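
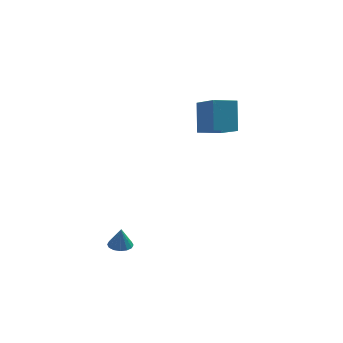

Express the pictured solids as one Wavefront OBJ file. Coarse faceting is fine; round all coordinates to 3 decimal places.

v 0.122 0.623 1.465
v 0.003 1.477 3.056
v -0.803 2.056 0.627
v -0.922 2.91 2.218
v 1.202 1.19 1.242
v 1.083 2.044 2.833
v 0.277 2.623 0.404
v 0.158 3.477 1.995
v -3.627 -3.689 -4.049
v -3.045 -3.597 -4.077
v -3.553 -3.831 -2.971
v -3.166 -3.321 -4.032
v -3.411 -3.143 -3.992
v -3.714 -3.111 -3.967
v -3.993 -3.234 -3.964
v -4.175 -3.479 -3.984
v -4.209 -3.78 -4.021
v -4.088 -4.057 -4.066
v -3.843 -4.235 -4.106
v -3.54 -4.267 -4.131
v -3.26 -4.143 -4.134
v -3.079 -3.898 -4.114
f 2 4 1
f 5 2 1
f 1 4 3
f 3 5 1
f 2 8 4
f 6 2 5
f 6 8 2
f 4 8 3
f 7 5 3
f 3 8 7
f 7 6 5
f 8 6 7
f 10 9 12
f 10 12 11
f 12 9 13
f 12 13 11
f 13 9 14
f 13 14 11
f 14 9 15
f 14 15 11
f 15 9 16
f 15 16 11
f 16 9 17
f 16 17 11
f 17 9 18
f 17 18 11
f 18 9 19
f 18 19 11
f 19 9 20
f 19 20 11
f 20 9 21
f 20 21 11
f 21 9 22
f 21 22 11
f 22 9 10
f 22 10 11



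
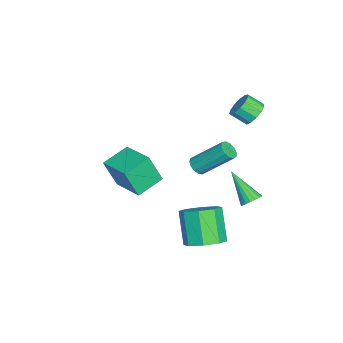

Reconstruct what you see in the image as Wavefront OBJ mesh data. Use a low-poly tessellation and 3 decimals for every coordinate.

v -3.035 3.786 3.141
v -2.344 3.946 3.415
v -2.394 3.133 4.013
v -3.085 2.974 3.739
v -2.624 4.149 3.668
v -2.674 3.336 4.266
v -3.035 4.237 3.753
v -3.084 3.424 4.351
v -3.445 4.182 3.644
v -3.495 3.369 4.242
v -3.725 4.001 3.375
v -3.775 3.189 3.973
v -3.787 3.752 3.032
v -3.836 2.94 3.63
v -3.609 3.514 2.724
v -3.659 2.702 3.322
v -3.249 3.362 2.548
v -3.299 2.55 3.146
v -2.822 3.345 2.56
v -2.871 2.533 3.158
v -2.462 3.468 2.757
v -2.511 2.656 3.355
v -2.284 3.692 3.075
v -2.334 2.88 3.674
v -0.443 1.303 0.906
v -0.101 1.6 0.577
v -0.075 3.154 2.004
v -0.417 2.857 2.334
v -0.395 1.68 0.495
v -0.369 3.234 1.922
v -0.704 1.64 0.544
v -0.678 3.194 1.971
v -0.931 1.494 0.708
v -0.905 3.048 2.135
v -1.002 1.286 0.935
v -0.976 2.84 2.362
v -0.896 1.084 1.153
v -0.87 2.638 2.58
v -0.646 0.952 1.292
v -0.62 2.506 2.72
v -0.332 0.931 1.31
v -0.306 2.485 2.737
v -0.053 1.028 1.199
v -0.027 2.582 2.626
v 0.102 1.212 0.995
v 0.128 2.766 2.422
v 0.084 1.426 0.763
v 0.11 2.979 2.191
v 1.77 2.045 -3.083
v 2.296 2.808 -2.547
v 1.216 2.397 -0.902
v 0.69 1.635 -1.437
v 1.623 3.092 -2.918
v 0.544 2.682 -1.272
v 1.036 2.763 -3.385
v -0.043 2.353 -1.739
v 0.879 2.014 -3.675
v -0.2 1.603 -2.029
v 1.244 1.283 -3.618
v 0.164 0.872 -1.973
v 1.916 0.998 -3.248
v 0.837 0.588 -1.602
v 2.503 1.327 -2.781
v 1.424 0.917 -1.135
v 2.66 2.077 -2.491
v 1.581 1.666 -0.845
v -4.435 -2.234 -2.86
v -4.307 -2.915 -1.145
v -2.996 -0.843 -2.415
v -2.868 -1.524 -0.7
v -3.272 -3.276 -3.36
v -3.144 -3.957 -1.645
v -1.833 -1.885 -2.915
v -1.705 -2.566 -1.2
v -2.307 3.825 -3.006
v -1.934 4.039 -2.559
v -3.293 2.635 -1.614
v -2.144 4.218 -2.554
v -2.386 4.319 -2.639
v -2.612 4.323 -2.796
v -2.778 4.228 -2.995
v -2.851 4.053 -3.196
v -2.816 3.834 -3.359
v -2.68 3.612 -3.453
v -2.47 3.433 -3.457
v -2.228 3.332 -3.372
v -2.001 3.328 -3.215
v -1.835 3.423 -3.016
v -1.763 3.597 -2.815
v -1.798 3.817 -2.652
f 2 1 5
f 2 5 3
f 3 5 6
f 3 6 4
f 5 1 7
f 5 7 6
f 6 7 8
f 6 8 4
f 7 1 9
f 7 9 8
f 8 9 10
f 8 10 4
f 9 1 11
f 9 11 10
f 10 11 12
f 10 12 4
f 11 1 13
f 11 13 12
f 12 13 14
f 12 14 4
f 13 1 15
f 13 15 14
f 14 15 16
f 14 16 4
f 15 1 17
f 15 17 16
f 16 17 18
f 16 18 4
f 17 1 19
f 17 19 18
f 18 19 20
f 18 20 4
f 19 1 21
f 19 21 20
f 20 21 22
f 20 22 4
f 21 1 23
f 21 23 22
f 22 23 24
f 22 24 4
f 23 1 2
f 23 2 24
f 24 2 3
f 24 3 4
f 26 25 29
f 26 29 27
f 27 29 30
f 27 30 28
f 29 25 31
f 29 31 30
f 30 31 32
f 30 32 28
f 31 25 33
f 31 33 32
f 32 33 34
f 32 34 28
f 33 25 35
f 33 35 34
f 34 35 36
f 34 36 28
f 35 25 37
f 35 37 36
f 36 37 38
f 36 38 28
f 37 25 39
f 37 39 38
f 38 39 40
f 38 40 28
f 39 25 41
f 39 41 40
f 40 41 42
f 40 42 28
f 41 25 43
f 41 43 42
f 42 43 44
f 42 44 28
f 43 25 45
f 43 45 44
f 44 45 46
f 44 46 28
f 45 25 47
f 45 47 46
f 46 47 48
f 46 48 28
f 47 25 26
f 47 26 48
f 48 26 27
f 48 27 28
f 50 49 53
f 50 53 51
f 51 53 54
f 51 54 52
f 53 49 55
f 53 55 54
f 54 55 56
f 54 56 52
f 55 49 57
f 55 57 56
f 56 57 58
f 56 58 52
f 57 49 59
f 57 59 58
f 58 59 60
f 58 60 52
f 59 49 61
f 59 61 60
f 60 61 62
f 60 62 52
f 61 49 63
f 61 63 62
f 62 63 64
f 62 64 52
f 63 49 65
f 63 65 64
f 64 65 66
f 64 66 52
f 65 49 50
f 65 50 66
f 66 50 51
f 66 51 52
f 68 70 67
f 71 68 67
f 67 70 69
f 69 71 67
f 68 74 70
f 72 68 71
f 72 74 68
f 70 74 69
f 73 71 69
f 69 74 73
f 73 72 71
f 74 72 73
f 76 75 78
f 76 78 77
f 78 75 79
f 78 79 77
f 79 75 80
f 79 80 77
f 80 75 81
f 80 81 77
f 81 75 82
f 81 82 77
f 82 75 83
f 82 83 77
f 83 75 84
f 83 84 77
f 84 75 85
f 84 85 77
f 85 75 86
f 85 86 77
f 86 75 87
f 86 87 77
f 87 75 88
f 87 88 77
f 88 75 89
f 88 89 77
f 89 75 90
f 89 90 77
f 90 75 76
f 90 76 77



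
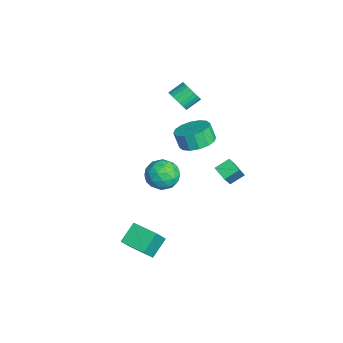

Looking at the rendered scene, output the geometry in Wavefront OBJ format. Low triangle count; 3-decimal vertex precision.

v -3.327 0.786 -2.598
v -2.429 1.38 -2.272
v -2.231 -0.46 -3.348
v -1.333 0.134 -3.022
v -1.974 -0.383 -2.255
v -2.651 0.387 -1.792
v -2.009 0.533 -3.828
v -2.686 1.303 -3.365
v -1.614 1.223 -3.032
v -1.592 0.657 -2.06
v -3.068 0.263 -3.56
v -3.046 -0.303 -2.588
v -2.974 1.192 -2.369
v -1.686 -0.272 -3.251
v -2.063 -0.576 -2.8
v -1.535 -0.227 -2.609
v -3.105 0.609 -2.087
v -2.577 0.958 -1.895
v -2.31 -0.079 -1.886
v -2.083 -0.038 -3.725
v -1.555 0.311 -3.533
v -3.125 1.147 -3.011
v -2.597 1.496 -2.82
v -2.35 0.999 -3.734
v -1.967 1.449 -2.624
v -1.323 0.717 -3.065
v -1.72 0.952 -3.539
v -2.118 1.404 -3.267
v -1.954 1.116 -2.053
v -1.311 0.384 -2.494
v -1.687 0.08 -2.043
v -2.085 0.533 -1.771
v -1.476 1.025 -2.5
v -3.349 0.536 -3.126
v -2.706 -0.196 -3.567
v -2.575 0.387 -3.849
v -2.973 0.84 -3.577
v -3.337 0.203 -2.555
v -2.693 -0.529 -2.996
v -2.542 -0.484 -2.353
v -2.94 -0.032 -2.081
v -3.184 -0.105 -3.12
v 4.141 -2.699 -2.52
v 3.351 -1.882 -1.685
v 3.453 -2.113 -3.743
v 2.663 -1.297 -2.907
v 5.237 -1.563 -2.593
v 4.447 -0.747 -1.757
v 4.549 -0.978 -3.815
v 3.759 -0.161 -2.98
v 1.862 3.178 0.762
v 2.699 2.698 2.013
v 1.627 4.023 1.243
v 2.463 3.543 2.495
v 2.637 3.597 0.405
v 3.473 3.117 1.657
v 2.401 4.442 0.887
v 3.238 3.962 2.138
v -3.082 1.456 3.152
v -2.779 1.155 3.816
v -3.115 2.042 4.372
v -3.418 2.344 3.708
v -2.538 1.314 3.707
v -2.875 2.201 4.264
v -2.381 1.495 3.514
v -2.717 2.382 4.07
v -2.33 1.67 3.265
v -2.666 2.558 3.822
v -2.393 1.813 3
v -2.73 2.7 3.556
v -2.562 1.901 2.757
v -2.898 2.788 3.313
v -2.809 1.922 2.574
v -3.146 2.809 3.131
v -3.098 1.871 2.48
v -3.435 2.759 3.036
v -3.385 1.758 2.488
v -3.721 2.645 3.044
v -3.625 1.599 2.596
v -3.962 2.486 3.153
v -3.783 1.418 2.79
v -4.119 2.305 3.346
v -3.834 1.242 3.038
v -4.17 2.13 3.595
v -3.77 1.1 3.304
v -4.107 1.987 3.86
v -3.602 1.012 3.547
v -3.938 1.899 4.103
v -3.354 0.991 3.729
v -3.691 1.878 4.286
v -3.065 1.041 3.824
v -3.402 1.929 4.38
v 1.455 1.941 3.262
v 2.47 1.892 3.566
v 2.159 1.61 4.561
v 1.145 1.659 4.258
v 2.317 2.41 3.664
v 2.006 2.128 4.659
v 1.933 2.802 3.655
v 1.622 2.52 4.651
v 1.421 2.963 3.541
v 1.11 2.681 4.536
v 0.919 2.85 3.352
v 0.608 2.569 4.347
v 0.56 2.494 3.139
v 0.249 2.212 4.134
v 0.441 1.99 2.959
v 0.13 1.708 3.954
v 0.594 1.472 2.861
v 0.283 1.19 3.856
v 0.978 1.08 2.869
v 0.667 0.798 3.865
v 1.49 0.919 2.984
v 1.179 0.637 3.979
v 1.992 1.031 3.173
v 1.681 0.75 4.168
v 2.351 1.388 3.386
v 2.04 1.106 4.381
f 1 38 17
f 38 12 41
f 17 41 6
f 38 41 17
f 1 17 13
f 17 6 18
f 13 18 2
f 17 18 13
f 1 13 22
f 13 2 23
f 22 23 8
f 13 23 22
f 1 22 34
f 22 8 37
f 34 37 11
f 22 37 34
f 1 34 38
f 34 11 42
f 38 42 12
f 34 42 38
f 2 18 29
f 18 6 32
f 29 32 10
f 18 32 29
f 6 41 19
f 41 12 40
f 19 40 5
f 41 40 19
f 12 42 39
f 42 11 35
f 39 35 3
f 42 35 39
f 11 37 36
f 37 8 24
f 36 24 7
f 37 24 36
f 8 23 28
f 23 2 25
f 28 25 9
f 23 25 28
f 4 30 16
f 30 10 31
f 16 31 5
f 30 31 16
f 4 16 14
f 16 5 15
f 14 15 3
f 16 15 14
f 4 14 21
f 14 3 20
f 21 20 7
f 14 20 21
f 4 21 26
f 21 7 27
f 26 27 9
f 21 27 26
f 4 26 30
f 26 9 33
f 30 33 10
f 26 33 30
f 5 31 19
f 31 10 32
f 19 32 6
f 31 32 19
f 3 15 39
f 15 5 40
f 39 40 12
f 15 40 39
f 7 20 36
f 20 3 35
f 36 35 11
f 20 35 36
f 9 27 28
f 27 7 24
f 28 24 8
f 27 24 28
f 10 33 29
f 33 9 25
f 29 25 2
f 33 25 29
f 44 46 43
f 47 44 43
f 43 46 45
f 45 47 43
f 44 50 46
f 48 44 47
f 48 50 44
f 46 50 45
f 49 47 45
f 45 50 49
f 49 48 47
f 50 48 49
f 52 54 51
f 55 52 51
f 51 54 53
f 53 55 51
f 52 58 54
f 56 52 55
f 56 58 52
f 54 58 53
f 57 55 53
f 53 58 57
f 57 56 55
f 58 56 57
f 60 59 63
f 60 63 61
f 61 63 64
f 61 64 62
f 63 59 65
f 63 65 64
f 64 65 66
f 64 66 62
f 65 59 67
f 65 67 66
f 66 67 68
f 66 68 62
f 67 59 69
f 67 69 68
f 68 69 70
f 68 70 62
f 69 59 71
f 69 71 70
f 70 71 72
f 70 72 62
f 71 59 73
f 71 73 72
f 72 73 74
f 72 74 62
f 73 59 75
f 73 75 74
f 74 75 76
f 74 76 62
f 75 59 77
f 75 77 76
f 76 77 78
f 76 78 62
f 77 59 79
f 77 79 78
f 78 79 80
f 78 80 62
f 79 59 81
f 79 81 80
f 80 81 82
f 80 82 62
f 81 59 83
f 81 83 82
f 82 83 84
f 82 84 62
f 83 59 85
f 83 85 84
f 84 85 86
f 84 86 62
f 85 59 87
f 85 87 86
f 86 87 88
f 86 88 62
f 87 59 89
f 87 89 88
f 88 89 90
f 88 90 62
f 89 59 91
f 89 91 90
f 90 91 92
f 90 92 62
f 91 59 60
f 91 60 92
f 92 60 61
f 92 61 62
f 94 93 97
f 94 97 95
f 95 97 98
f 95 98 96
f 97 93 99
f 97 99 98
f 98 99 100
f 98 100 96
f 99 93 101
f 99 101 100
f 100 101 102
f 100 102 96
f 101 93 103
f 101 103 102
f 102 103 104
f 102 104 96
f 103 93 105
f 103 105 104
f 104 105 106
f 104 106 96
f 105 93 107
f 105 107 106
f 106 107 108
f 106 108 96
f 107 93 109
f 107 109 108
f 108 109 110
f 108 110 96
f 109 93 111
f 109 111 110
f 110 111 112
f 110 112 96
f 111 93 113
f 111 113 112
f 112 113 114
f 112 114 96
f 113 93 115
f 113 115 114
f 114 115 116
f 114 116 96
f 115 93 117
f 115 117 116
f 116 117 118
f 116 118 96
f 117 93 94
f 117 94 118
f 118 94 95
f 118 95 96



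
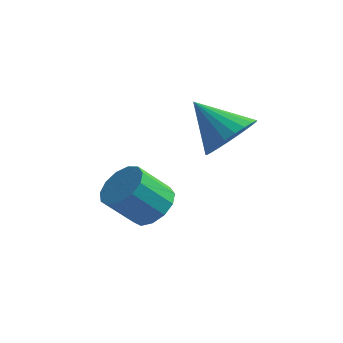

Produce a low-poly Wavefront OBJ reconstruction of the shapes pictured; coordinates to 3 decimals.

v -3.366 -0.716 -0.434
v -2.625 -0.945 -0.019
v -3.433 -1.553 1.089
v -4.174 -1.324 0.674
v -2.742 -0.492 0.144
v -3.55 -1.1 1.252
v -3.057 -0.11 0.124
v -3.865 -0.718 1.232
v -3.47 0.08 -0.073
v -4.278 -0.528 1.035
v -3.851 0.017 -0.385
v -4.659 -0.591 0.723
v -4.077 -0.279 -0.713
v -4.885 -0.887 0.395
v -4.078 -0.713 -0.952
v -4.886 -1.321 0.156
v -3.852 -1.149 -1.026
v -4.66 -1.757 0.082
v -3.473 -1.447 -0.913
v -4.281 -2.055 0.195
v -3.059 -1.513 -0.647
v -3.867 -2.121 0.461
v -2.743 -1.326 -0.314
v -3.551 -1.934 0.794
v -0.981 -0.329 2.947
v -0.432 0.393 3.414
v -2.339 -0.011 4.053
v -0.613 0.605 3.13
v -0.851 0.674 2.818
v -1.108 0.591 2.526
v -1.346 0.367 2.298
v -1.528 0.038 2.169
v -1.627 -0.347 2.158
v -1.627 -0.73 2.268
v -1.53 -1.051 2.481
v -1.348 -1.263 2.765
v -1.111 -1.333 3.077
v -0.854 -1.249 3.369
v -0.616 -1.026 3.597
v -0.434 -0.697 3.726
v -0.335 -0.311 3.737
v -0.334 0.071 3.627
f 2 1 5
f 2 5 3
f 3 5 6
f 3 6 4
f 5 1 7
f 5 7 6
f 6 7 8
f 6 8 4
f 7 1 9
f 7 9 8
f 8 9 10
f 8 10 4
f 9 1 11
f 9 11 10
f 10 11 12
f 10 12 4
f 11 1 13
f 11 13 12
f 12 13 14
f 12 14 4
f 13 1 15
f 13 15 14
f 14 15 16
f 14 16 4
f 15 1 17
f 15 17 16
f 16 17 18
f 16 18 4
f 17 1 19
f 17 19 18
f 18 19 20
f 18 20 4
f 19 1 21
f 19 21 20
f 20 21 22
f 20 22 4
f 21 1 23
f 21 23 22
f 22 23 24
f 22 24 4
f 23 1 2
f 23 2 24
f 24 2 3
f 24 3 4
f 26 25 28
f 26 28 27
f 28 25 29
f 28 29 27
f 29 25 30
f 29 30 27
f 30 25 31
f 30 31 27
f 31 25 32
f 31 32 27
f 32 25 33
f 32 33 27
f 33 25 34
f 33 34 27
f 34 25 35
f 34 35 27
f 35 25 36
f 35 36 27
f 36 25 37
f 36 37 27
f 37 25 38
f 37 38 27
f 38 25 39
f 38 39 27
f 39 25 40
f 39 40 27
f 40 25 41
f 40 41 27
f 41 25 42
f 41 42 27
f 42 25 26
f 42 26 27



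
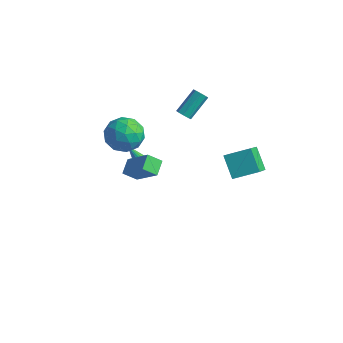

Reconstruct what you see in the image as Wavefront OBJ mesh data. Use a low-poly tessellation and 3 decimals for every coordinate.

v 3.197 1.961 -1.002
v 3.901 0.466 0.358
v 2.15 2.467 0.097
v 2.854 0.972 1.457
v 4.286 2.988 -0.437
v 4.99 1.493 0.923
v 3.239 3.494 0.662
v 3.943 1.999 2.022
v -0.987 2.13 2.035
v -0.552 2.258 1.823
v -0.398 3.598 2.954
v -0.833 3.47 3.165
v -0.852 2.431 1.659
v -0.698 3.771 2.79
v -1.23 2.428 1.715
v -1.076 3.768 2.846
v -1.466 2.25 1.958
v -1.312 3.59 3.089
v -1.422 2.002 2.246
v -1.268 3.342 3.377
v -1.122 1.829 2.41
v -0.968 3.169 3.541
v -0.744 1.832 2.354
v -0.59 3.172 3.485
v -0.508 2.01 2.111
v -0.354 3.35 3.242
v -3.362 1.635 -4.075
v -2.909 1.977 -3.72
v -4.458 1.185 -2.245
v -3.11 2.186 -3.789
v -3.362 2.285 -3.915
v -3.613 2.256 -4.073
v -3.815 2.103 -4.231
v -3.927 1.858 -4.358
v -3.927 1.569 -4.429
v -3.815 1.292 -4.431
v -3.614 1.084 -4.361
v -3.363 0.984 -4.235
v -3.111 1.013 -4.078
v -2.91 1.166 -3.919
v -2.798 1.411 -3.792
v -2.797 1.7 -3.721
v -0.436 -3.757 1.302
v -0.789 -2.914 1.73
v 0.138 -3.214 0.705
v -0.216 -2.371 1.133
v 1.096 -3.829 2.707
v 0.742 -2.986 3.135
v 1.669 -3.286 2.11
v 1.316 -2.443 2.538
v -3.286 0.773 0.805
v -2.626 0.216 -0.1
v -3.914 -1.036 1.46
v -3.254 -1.593 0.555
v -2.664 -1.024 1.5
v -2.275 0.095 1.095
v -4.265 -0.915 0.265
v -3.876 0.204 -0.14
v -3.231 -0.827 -0.434
v -2.241 -0.894 0.329
v -4.299 0.074 1.031
v -3.309 0.007 1.794
v -2.901 0.654 0.295
v -3.639 -1.474 1.065
v -3.292 -1.139 1.62
v -2.904 -1.466 1.088
v -2.695 0.582 0.997
v -2.307 0.255 0.465
v -2.329 -0.474 1.405
v -4.233 -1.075 0.895
v -3.845 -1.402 0.363
v -3.636 0.646 0.272
v -3.248 0.319 -0.26
v -4.211 -0.346 -0.045
v -2.868 -0.287 -0.433
v -3.238 -1.351 -0.048
v -3.832 -0.952 -0.218
v -3.603 -0.294 -0.456
v -2.287 -0.327 0.015
v -2.656 -1.39 0.4
v -2.309 -1.055 0.955
v -2.081 -0.398 0.717
v -2.642 -0.94 -0.181
v -3.884 0.57 0.96
v -4.253 -0.493 1.345
v -4.459 -0.422 0.643
v -4.231 0.235 0.405
v -3.302 0.531 1.408
v -3.672 -0.533 1.793
v -2.937 -0.526 1.816
v -2.708 0.132 1.578
v -3.898 0.12 1.541
f 2 4 1
f 5 2 1
f 1 4 3
f 3 5 1
f 2 8 4
f 6 2 5
f 6 8 2
f 4 8 3
f 7 5 3
f 3 8 7
f 7 6 5
f 8 6 7
f 10 9 13
f 10 13 11
f 11 13 14
f 11 14 12
f 13 9 15
f 13 15 14
f 14 15 16
f 14 16 12
f 15 9 17
f 15 17 16
f 16 17 18
f 16 18 12
f 17 9 19
f 17 19 18
f 18 19 20
f 18 20 12
f 19 9 21
f 19 21 20
f 20 21 22
f 20 22 12
f 21 9 23
f 21 23 22
f 22 23 24
f 22 24 12
f 23 9 25
f 23 25 24
f 24 25 26
f 24 26 12
f 25 9 10
f 25 10 26
f 26 10 11
f 26 11 12
f 28 27 30
f 28 30 29
f 30 27 31
f 30 31 29
f 31 27 32
f 31 32 29
f 32 27 33
f 32 33 29
f 33 27 34
f 33 34 29
f 34 27 35
f 34 35 29
f 35 27 36
f 35 36 29
f 36 27 37
f 36 37 29
f 37 27 38
f 37 38 29
f 38 27 39
f 38 39 29
f 39 27 40
f 39 40 29
f 40 27 41
f 40 41 29
f 41 27 42
f 41 42 29
f 42 27 28
f 42 28 29
f 44 46 43
f 47 44 43
f 43 46 45
f 45 47 43
f 44 50 46
f 48 44 47
f 48 50 44
f 46 50 45
f 49 47 45
f 45 50 49
f 49 48 47
f 50 48 49
f 51 88 67
f 88 62 91
f 67 91 56
f 88 91 67
f 51 67 63
f 67 56 68
f 63 68 52
f 67 68 63
f 51 63 72
f 63 52 73
f 72 73 58
f 63 73 72
f 51 72 84
f 72 58 87
f 84 87 61
f 72 87 84
f 51 84 88
f 84 61 92
f 88 92 62
f 84 92 88
f 52 68 79
f 68 56 82
f 79 82 60
f 68 82 79
f 56 91 69
f 91 62 90
f 69 90 55
f 91 90 69
f 62 92 89
f 92 61 85
f 89 85 53
f 92 85 89
f 61 87 86
f 87 58 74
f 86 74 57
f 87 74 86
f 58 73 78
f 73 52 75
f 78 75 59
f 73 75 78
f 54 80 66
f 80 60 81
f 66 81 55
f 80 81 66
f 54 66 64
f 66 55 65
f 64 65 53
f 66 65 64
f 54 64 71
f 64 53 70
f 71 70 57
f 64 70 71
f 54 71 76
f 71 57 77
f 76 77 59
f 71 77 76
f 54 76 80
f 76 59 83
f 80 83 60
f 76 83 80
f 55 81 69
f 81 60 82
f 69 82 56
f 81 82 69
f 53 65 89
f 65 55 90
f 89 90 62
f 65 90 89
f 57 70 86
f 70 53 85
f 86 85 61
f 70 85 86
f 59 77 78
f 77 57 74
f 78 74 58
f 77 74 78
f 60 83 79
f 83 59 75
f 79 75 52
f 83 75 79



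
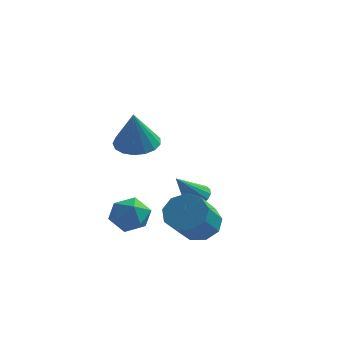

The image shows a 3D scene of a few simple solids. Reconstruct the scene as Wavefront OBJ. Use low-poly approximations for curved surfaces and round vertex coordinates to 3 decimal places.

v -0.066 3.575 -4.251
v 0.394 3.031 -4.453
v -0.734 2.445 -2.729
v 0.585 3.224 -4.225
v 0.628 3.497 -4.004
v 0.511 3.788 -3.839
v 0.262 4.03 -3.769
v -0.061 4.168 -3.809
v -0.386 4.17 -3.95
v -0.637 4.036 -4.16
v -0.758 3.796 -4.391
v -0.719 3.505 -4.59
v -0.531 3.231 -4.711
v -0.237 3.035 -4.727
v 0.097 2.963 -4.634
v -1.542 -0.546 0.664
v -0.549 -0.928 0.48
v -1.438 -1.234 2.656
v -0.467 -0.444 0.643
v -0.632 0.016 0.811
v -1.005 0.348 0.945
v -1.501 0.475 1.015
v -2.007 0.368 1.004
v -2.406 0.052 0.916
v -2.607 -0.402 0.769
v -2.564 -0.888 0.599
v -2.287 -1.296 0.444
v -1.84 -1.532 0.339
v -1.324 -1.542 0.308
v -0.858 -1.324 0.359
v -2.31 -0.781 -3.294
v -1.5 -0.927 -2.623
v -1.64 -1.953 -4.357
v -0.83 -2.099 -3.686
v -1.806 -2.419 -3.418
v -2.22 -1.695 -2.761
v -0.92 -1.185 -4.219
v -1.334 -0.461 -3.562
v -0.641 -1.176 -3.195
v -1.188 -1.94 -2.699
v -1.952 -0.94 -4.281
v -2.499 -1.704 -3.785
v 1.565 -1.044 -3.687
v 2.088 -1.658 -4.391
v 1.998 -3.331 -2.996
v 1.475 -2.716 -2.293
v 2.565 -1.318 -3.952
v 2.475 -2.991 -2.557
v 2.574 -0.85 -3.39
v 2.484 -2.522 -1.995
v 2.111 -0.472 -2.967
v 2.021 -2.145 -1.572
v 1.393 -0.362 -2.881
v 1.303 -2.035 -1.486
v 0.755 -0.571 -3.173
v 0.665 -2.244 -1.778
v 0.496 -1.001 -3.705
v 0.406 -2.674 -2.31
v 0.737 -1.451 -4.229
v 0.647 -3.124 -2.835
v 1.366 -1.71 -4.5
v 1.276 -3.383 -3.105
f 2 1 4
f 2 4 3
f 4 1 5
f 4 5 3
f 5 1 6
f 5 6 3
f 6 1 7
f 6 7 3
f 7 1 8
f 7 8 3
f 8 1 9
f 8 9 3
f 9 1 10
f 9 10 3
f 10 1 11
f 10 11 3
f 11 1 12
f 11 12 3
f 12 1 13
f 12 13 3
f 13 1 14
f 13 14 3
f 14 1 15
f 14 15 3
f 15 1 2
f 15 2 3
f 17 16 19
f 17 19 18
f 19 16 20
f 19 20 18
f 20 16 21
f 20 21 18
f 21 16 22
f 21 22 18
f 22 16 23
f 22 23 18
f 23 16 24
f 23 24 18
f 24 16 25
f 24 25 18
f 25 16 26
f 25 26 18
f 26 16 27
f 26 27 18
f 27 16 28
f 27 28 18
f 28 16 29
f 28 29 18
f 29 16 30
f 29 30 18
f 30 16 17
f 30 17 18
f 31 42 36
f 31 36 32
f 31 32 38
f 31 38 41
f 31 41 42
f 32 36 40
f 36 42 35
f 42 41 33
f 41 38 37
f 38 32 39
f 34 40 35
f 34 35 33
f 34 33 37
f 34 37 39
f 34 39 40
f 35 40 36
f 33 35 42
f 37 33 41
f 39 37 38
f 40 39 32
f 44 43 47
f 44 47 45
f 45 47 48
f 45 48 46
f 47 43 49
f 47 49 48
f 48 49 50
f 48 50 46
f 49 43 51
f 49 51 50
f 50 51 52
f 50 52 46
f 51 43 53
f 51 53 52
f 52 53 54
f 52 54 46
f 53 43 55
f 53 55 54
f 54 55 56
f 54 56 46
f 55 43 57
f 55 57 56
f 56 57 58
f 56 58 46
f 57 43 59
f 57 59 58
f 58 59 60
f 58 60 46
f 59 43 61
f 59 61 60
f 60 61 62
f 60 62 46
f 61 43 44
f 61 44 62
f 62 44 45
f 62 45 46



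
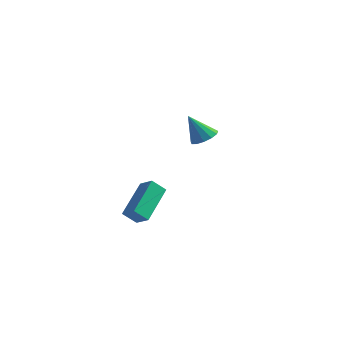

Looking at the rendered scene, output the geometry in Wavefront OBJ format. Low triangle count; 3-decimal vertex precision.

v 2.779 -0.758 1.088
v 3.243 -0.401 1.412
v 2.141 -1.042 2.312
v 2.966 -0.16 1.324
v 2.63 -0.109 1.16
v 2.341 -0.265 0.973
v 2.191 -0.577 0.823
v 2.228 -0.947 0.757
v 2.44 -1.257 0.795
v 2.76 -1.409 0.927
v 3.086 -1.354 1.11
v 3.314 -1.11 1.285
v 3.373 -0.755 1.398
v -1.165 -1.027 -4.372
v -0.438 -1.249 -3.928
v -1.281 0.784 -3.276
v -0.554 0.562 -2.832
v -0.666 -0.622 -4.988
v 0.061 -0.844 -4.544
v -0.782 1.189 -3.892
v -0.055 0.967 -3.448
f 2 1 4
f 2 4 3
f 4 1 5
f 4 5 3
f 5 1 6
f 5 6 3
f 6 1 7
f 6 7 3
f 7 1 8
f 7 8 3
f 8 1 9
f 8 9 3
f 9 1 10
f 9 10 3
f 10 1 11
f 10 11 3
f 11 1 12
f 11 12 3
f 12 1 13
f 12 13 3
f 13 1 2
f 13 2 3
f 15 17 14
f 18 15 14
f 14 17 16
f 16 18 14
f 15 21 17
f 19 15 18
f 19 21 15
f 17 21 16
f 20 18 16
f 16 21 20
f 20 19 18
f 21 19 20



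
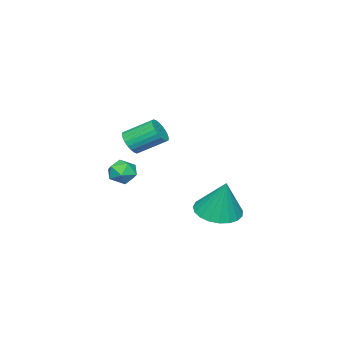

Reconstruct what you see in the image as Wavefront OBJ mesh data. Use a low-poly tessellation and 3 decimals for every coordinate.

v -2.971 -2.12 0.866
v -2.36 -1.992 1.109
v -2.918 -0.831 1.897
v -3.529 -0.96 1.654
v -2.361 -1.845 0.892
v -2.918 -0.685 1.681
v -2.455 -1.741 0.672
v -3.012 -0.58 1.46
v -2.627 -1.694 0.481
v -3.184 -0.533 1.269
v -2.852 -1.712 0.349
v -3.409 -0.551 1.137
v -3.095 -1.792 0.295
v -3.652 -0.631 1.084
v -3.319 -1.922 0.328
v -3.876 -0.761 1.117
v -3.49 -2.083 0.443
v -4.047 -0.922 1.232
v -3.582 -2.249 0.623
v -4.14 -1.088 1.411
v -3.582 -2.395 0.839
v -4.139 -1.235 1.628
v -3.488 -2.5 1.06
v -4.045 -1.339 1.848
v -3.316 -2.547 1.251
v -3.873 -1.386 2.039
v -3.091 -2.529 1.383
v -3.648 -1.368 2.171
v -2.848 -2.449 1.436
v -3.405 -1.288 2.225
v -2.624 -2.319 1.403
v -3.181 -1.158 2.192
v -2.453 -2.158 1.288
v -3.01 -0.997 2.077
v -1.672 3.083 -1.517
v -0.675 3.266 -1.75
v -1.368 3.657 0.237
v -0.861 3.646 -1.842
v -1.186 3.928 -1.878
v -1.596 4.065 -1.851
v -2.019 4.031 -1.767
v -2.381 3.834 -1.639
v -2.622 3.506 -1.491
v -2.698 3.106 -1.346
v -2.597 2.701 -1.231
v -2.335 2.363 -1.166
v -1.96 2.149 -1.161
v -1.534 2.096 -1.218
v -1.132 2.215 -1.326
v -0.824 2.483 -1.467
v -0.662 2.855 -1.617
v -2.566 -1.533 -0.776
v -1.916 -1.864 -0.678
v -3.104 -2.596 -0.802
v -2.454 -2.927 -0.704
v -2.753 -2.534 -0.158
v -2.421 -1.877 -0.142
v -2.599 -2.583 -1.338
v -2.267 -1.926 -1.322
v -1.937 -2.513 -1.025
v -2.032 -2.483 -0.296
v -2.988 -1.977 -1.184
v -3.083 -1.947 -0.455
f 2 1 5
f 2 5 3
f 3 5 6
f 3 6 4
f 5 1 7
f 5 7 6
f 6 7 8
f 6 8 4
f 7 1 9
f 7 9 8
f 8 9 10
f 8 10 4
f 9 1 11
f 9 11 10
f 10 11 12
f 10 12 4
f 11 1 13
f 11 13 12
f 12 13 14
f 12 14 4
f 13 1 15
f 13 15 14
f 14 15 16
f 14 16 4
f 15 1 17
f 15 17 16
f 16 17 18
f 16 18 4
f 17 1 19
f 17 19 18
f 18 19 20
f 18 20 4
f 19 1 21
f 19 21 20
f 20 21 22
f 20 22 4
f 21 1 23
f 21 23 22
f 22 23 24
f 22 24 4
f 23 1 25
f 23 25 24
f 24 25 26
f 24 26 4
f 25 1 27
f 25 27 26
f 26 27 28
f 26 28 4
f 27 1 29
f 27 29 28
f 28 29 30
f 28 30 4
f 29 1 31
f 29 31 30
f 30 31 32
f 30 32 4
f 31 1 33
f 31 33 32
f 32 33 34
f 32 34 4
f 33 1 2
f 33 2 34
f 34 2 3
f 34 3 4
f 36 35 38
f 36 38 37
f 38 35 39
f 38 39 37
f 39 35 40
f 39 40 37
f 40 35 41
f 40 41 37
f 41 35 42
f 41 42 37
f 42 35 43
f 42 43 37
f 43 35 44
f 43 44 37
f 44 35 45
f 44 45 37
f 45 35 46
f 45 46 37
f 46 35 47
f 46 47 37
f 47 35 48
f 47 48 37
f 48 35 49
f 48 49 37
f 49 35 50
f 49 50 37
f 50 35 51
f 50 51 37
f 51 35 36
f 51 36 37
f 52 63 57
f 52 57 53
f 52 53 59
f 52 59 62
f 52 62 63
f 53 57 61
f 57 63 56
f 63 62 54
f 62 59 58
f 59 53 60
f 55 61 56
f 55 56 54
f 55 54 58
f 55 58 60
f 55 60 61
f 56 61 57
f 54 56 63
f 58 54 62
f 60 58 59
f 61 60 53



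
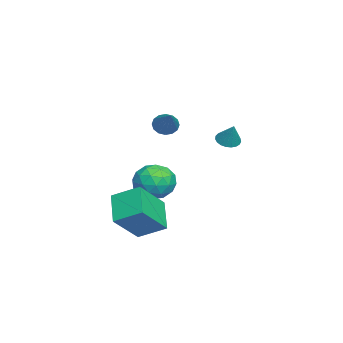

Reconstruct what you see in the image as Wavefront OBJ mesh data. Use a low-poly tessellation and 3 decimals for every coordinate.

v -3.062 -1.816 -1.729
v -2.329 -1.919 -2.605
v -3.231 -3.661 -1.655
v -2.498 -3.764 -2.531
v -2.125 -3.401 -1.51
v -2.02 -2.261 -1.555
v -3.54 -3.319 -2.705
v -3.435 -2.179 -2.75
v -2.625 -2.848 -3.207
v -1.75 -2.898 -2.469
v -3.81 -2.682 -1.791
v -2.935 -2.732 -1.053
v -2.68 -1.705 -2.174
v -2.88 -3.875 -2.086
v -2.66 -3.661 -1.486
v -2.229 -3.722 -2.001
v -2.499 -1.907 -1.557
v -2.068 -1.967 -2.071
v -1.948 -2.838 -1.428
v -3.492 -3.613 -2.189
v -3.061 -3.673 -2.703
v -3.331 -1.858 -2.259
v -2.9 -1.919 -2.774
v -3.612 -2.742 -2.832
v -2.424 -2.312 -3.042
v -2.523 -3.396 -2.999
v -3.136 -3.135 -3.101
v -3.074 -2.465 -3.128
v -1.909 -2.342 -2.608
v -2.009 -3.426 -2.565
v -1.789 -3.213 -1.965
v -1.728 -2.543 -1.991
v -2.083 -2.887 -2.962
v -3.551 -2.154 -1.695
v -3.651 -3.238 -1.652
v -3.832 -3.037 -2.269
v -3.771 -2.367 -2.295
v -3.037 -2.184 -1.261
v -3.136 -3.268 -1.218
v -2.486 -3.115 -1.132
v -2.424 -2.445 -1.159
v -3.477 -2.693 -1.298
v 1.883 -2.836 -3.919
v 0.449 -3.172 -2.869
v 2.082 -1.462 -3.209
v 0.647 -1.798 -2.158
v 3.153 -3.762 -2.482
v 1.718 -4.098 -1.431
v 3.351 -2.388 -1.771
v 1.917 -2.724 -0.721
v -3.898 0.64 0.45
v -3.334 0.597 0.152
v -3.302 0.98 1.53
v -3.4 0.851 0.108
v -3.553 1.069 0.124
v -3.765 1.212 0.196
v -4 1.257 0.312
v -4.218 1.195 0.452
v -4.38 1.037 0.591
v -4.46 0.81 0.706
v -4.442 0.554 0.777
v -4.33 0.313 0.791
v -4.143 0.128 0.746
v -3.915 0.032 0.65
v -3.683 0.041 0.519
v -3.489 0.154 0.377
v -3.365 0.35 0.247
v -1.161 -1.996 2.202
v -0.82 -1.959 1.65
v 0.621 -1.504 3.338
v -0.938 -1.648 1.701
v -1.116 -1.43 1.886
v -1.306 -1.365 2.155
v -1.457 -1.468 2.437
v -1.529 -1.713 2.657
v -1.502 -2.034 2.754
v -1.384 -2.345 2.703
v -1.206 -2.562 2.518
v -1.016 -2.628 2.248
v -0.865 -2.525 1.966
v -0.793 -2.28 1.747
f 1 38 17
f 38 12 41
f 17 41 6
f 38 41 17
f 1 17 13
f 17 6 18
f 13 18 2
f 17 18 13
f 1 13 22
f 13 2 23
f 22 23 8
f 13 23 22
f 1 22 34
f 22 8 37
f 34 37 11
f 22 37 34
f 1 34 38
f 34 11 42
f 38 42 12
f 34 42 38
f 2 18 29
f 18 6 32
f 29 32 10
f 18 32 29
f 6 41 19
f 41 12 40
f 19 40 5
f 41 40 19
f 12 42 39
f 42 11 35
f 39 35 3
f 42 35 39
f 11 37 36
f 37 8 24
f 36 24 7
f 37 24 36
f 8 23 28
f 23 2 25
f 28 25 9
f 23 25 28
f 4 30 16
f 30 10 31
f 16 31 5
f 30 31 16
f 4 16 14
f 16 5 15
f 14 15 3
f 16 15 14
f 4 14 21
f 14 3 20
f 21 20 7
f 14 20 21
f 4 21 26
f 21 7 27
f 26 27 9
f 21 27 26
f 4 26 30
f 26 9 33
f 30 33 10
f 26 33 30
f 5 31 19
f 31 10 32
f 19 32 6
f 31 32 19
f 3 15 39
f 15 5 40
f 39 40 12
f 15 40 39
f 7 20 36
f 20 3 35
f 36 35 11
f 20 35 36
f 9 27 28
f 27 7 24
f 28 24 8
f 27 24 28
f 10 33 29
f 33 9 25
f 29 25 2
f 33 25 29
f 44 46 43
f 47 44 43
f 43 46 45
f 45 47 43
f 44 50 46
f 48 44 47
f 48 50 44
f 46 50 45
f 49 47 45
f 45 50 49
f 49 48 47
f 50 48 49
f 52 51 54
f 52 54 53
f 54 51 55
f 54 55 53
f 55 51 56
f 55 56 53
f 56 51 57
f 56 57 53
f 57 51 58
f 57 58 53
f 58 51 59
f 58 59 53
f 59 51 60
f 59 60 53
f 60 51 61
f 60 61 53
f 61 51 62
f 61 62 53
f 62 51 63
f 62 63 53
f 63 51 64
f 63 64 53
f 64 51 65
f 64 65 53
f 65 51 66
f 65 66 53
f 66 51 67
f 66 67 53
f 67 51 52
f 67 52 53
f 69 68 71
f 69 71 70
f 71 68 72
f 71 72 70
f 72 68 73
f 72 73 70
f 73 68 74
f 73 74 70
f 74 68 75
f 74 75 70
f 75 68 76
f 75 76 70
f 76 68 77
f 76 77 70
f 77 68 78
f 77 78 70
f 78 68 79
f 78 79 70
f 79 68 80
f 79 80 70
f 80 68 81
f 80 81 70
f 81 68 69
f 81 69 70



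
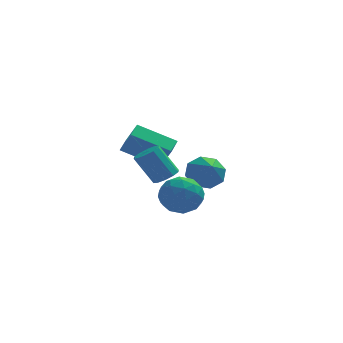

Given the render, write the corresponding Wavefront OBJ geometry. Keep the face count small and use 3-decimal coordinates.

v -0.127 4.642 -2.153
v 0.734 4.403 -2.685
v 0.107 3.338 -1.187
v 0.881 4.885 -2.069
v 0.437 5.225 -1.502
v -0.337 5.224 -1.316
v -0.988 4.882 -1.621
v -1.135 4.399 -2.237
v -0.691 4.06 -2.804
v 0.083 4.061 -2.989
v -1.186 0.602 -0.78
v -0.492 0.019 -1.481
v -2.648 -0.299 -1.479
v -1.954 -0.882 -2.18
v -1.924 -1.077 -1.051
v -1.02 -0.52 -0.619
v -2.12 0.24 -2.341
v -1.216 0.797 -1.909
v -1.069 -0.205 -2.446
v -0.948 -1.019 -1.648
v -2.192 0.739 -1.312
v -2.071 -0.075 -0.514
v -0.71 0.39 -1.07
v -2.43 -0.67 -1.89
v -2.412 -0.784 -1.227
v -2.004 -1.127 -1.639
v -1.021 0.073 -0.563
v -0.613 -0.27 -0.975
v -1.455 -0.914 -0.722
v -2.527 -0.01 -1.985
v -2.119 -0.353 -2.397
v -1.136 0.847 -1.321
v -0.728 0.504 -1.733
v -1.685 0.634 -2.238
v -0.642 -0.085 -2.048
v -1.501 -0.615 -2.459
v -1.599 0.045 -2.554
v -1.067 0.373 -2.3
v -0.571 -0.563 -1.58
v -1.43 -1.093 -1.99
v -1.413 -1.208 -1.326
v -0.881 -0.88 -1.073
v -0.91 -0.695 -2.147
v -1.71 0.813 -0.97
v -2.569 0.283 -1.38
v -2.259 0.6 -1.887
v -1.727 0.928 -1.634
v -1.639 0.335 -0.501
v -2.498 -0.195 -0.912
v -2.073 -0.653 -0.66
v -1.541 -0.325 -0.406
v -2.23 0.415 -0.813
v -4.346 1.175 0.913
v -4.032 2.061 1.19
v -2.496 0.814 -0.034
v -2.182 1.701 0.243
v -3.838 0.619 2.117
v -3.524 1.506 2.394
v -1.988 0.259 1.17
v -1.674 1.145 1.447
v -2.346 -1.915 0.518
v -1.812 -2.125 0.883
v -2.68 -1.855 2.307
v -3.214 -1.645 1.942
v -1.776 -1.71 0.826
v -2.644 -1.44 2.251
v -1.957 -1.373 0.652
v -2.826 -1.103 2.076
v -2.287 -1.244 0.426
v -3.156 -0.974 1.851
v -2.64 -1.371 0.235
v -3.508 -1.101 1.66
v -2.88 -1.705 0.153
v -3.748 -1.435 1.577
v -2.916 -2.12 0.209
v -3.784 -1.85 1.634
v -2.734 -2.457 0.384
v -3.603 -2.187 1.808
v -2.404 -2.586 0.609
v -3.273 -2.316 2.034
v -2.052 -2.459 0.8
v -2.92 -2.189 2.225
f 2 1 4
f 2 4 3
f 4 1 5
f 4 5 3
f 5 1 6
f 5 6 3
f 6 1 7
f 6 7 3
f 7 1 8
f 7 8 3
f 8 1 9
f 8 9 3
f 9 1 10
f 9 10 3
f 10 1 2
f 10 2 3
f 11 48 27
f 48 22 51
f 27 51 16
f 48 51 27
f 11 27 23
f 27 16 28
f 23 28 12
f 27 28 23
f 11 23 32
f 23 12 33
f 32 33 18
f 23 33 32
f 11 32 44
f 32 18 47
f 44 47 21
f 32 47 44
f 11 44 48
f 44 21 52
f 48 52 22
f 44 52 48
f 12 28 39
f 28 16 42
f 39 42 20
f 28 42 39
f 16 51 29
f 51 22 50
f 29 50 15
f 51 50 29
f 22 52 49
f 52 21 45
f 49 45 13
f 52 45 49
f 21 47 46
f 47 18 34
f 46 34 17
f 47 34 46
f 18 33 38
f 33 12 35
f 38 35 19
f 33 35 38
f 14 40 26
f 40 20 41
f 26 41 15
f 40 41 26
f 14 26 24
f 26 15 25
f 24 25 13
f 26 25 24
f 14 24 31
f 24 13 30
f 31 30 17
f 24 30 31
f 14 31 36
f 31 17 37
f 36 37 19
f 31 37 36
f 14 36 40
f 36 19 43
f 40 43 20
f 36 43 40
f 15 41 29
f 41 20 42
f 29 42 16
f 41 42 29
f 13 25 49
f 25 15 50
f 49 50 22
f 25 50 49
f 17 30 46
f 30 13 45
f 46 45 21
f 30 45 46
f 19 37 38
f 37 17 34
f 38 34 18
f 37 34 38
f 20 43 39
f 43 19 35
f 39 35 12
f 43 35 39
f 54 56 53
f 57 54 53
f 53 56 55
f 55 57 53
f 54 60 56
f 58 54 57
f 58 60 54
f 56 60 55
f 59 57 55
f 55 60 59
f 59 58 57
f 60 58 59
f 62 61 65
f 62 65 63
f 63 65 66
f 63 66 64
f 65 61 67
f 65 67 66
f 66 67 68
f 66 68 64
f 67 61 69
f 67 69 68
f 68 69 70
f 68 70 64
f 69 61 71
f 69 71 70
f 70 71 72
f 70 72 64
f 71 61 73
f 71 73 72
f 72 73 74
f 72 74 64
f 73 61 75
f 73 75 74
f 74 75 76
f 74 76 64
f 75 61 77
f 75 77 76
f 76 77 78
f 76 78 64
f 77 61 79
f 77 79 78
f 78 79 80
f 78 80 64
f 79 61 81
f 79 81 80
f 80 81 82
f 80 82 64
f 81 61 62
f 81 62 82
f 82 62 63
f 82 63 64



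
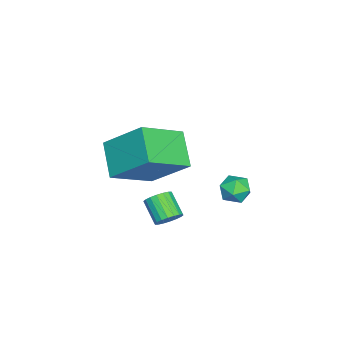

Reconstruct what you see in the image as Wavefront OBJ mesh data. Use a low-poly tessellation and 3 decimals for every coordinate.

v 1.029 3.341 -2.512
v 1.44 2.822 -2.543
v 0.22 2.718 -2.837
v 0.631 2.199 -2.868
v 0.467 2.457 -2.281
v 0.967 2.842 -2.079
v 0.693 2.698 -3.301
v 1.193 3.083 -3.099
v 1.232 2.425 -3.03
v 1.093 2.276 -2.4
v 0.567 3.264 -2.98
v 0.428 3.115 -2.35
v 3.568 1.074 -2.568
v 3.997 0.925 -2.295
v 3.401 0.377 -1.658
v 2.972 0.526 -1.932
v 3.932 1.123 -2.186
v 3.335 0.575 -1.549
v 3.794 1.312 -2.152
v 3.198 0.764 -1.515
v 3.612 1.453 -2.201
v 3.015 0.906 -1.564
v 3.421 1.52 -2.323
v 2.825 0.972 -1.686
v 3.259 1.498 -2.493
v 2.663 0.95 -1.856
v 3.159 1.392 -2.678
v 2.562 0.844 -2.042
v 3.139 1.223 -2.842
v 2.543 0.675 -2.205
v 3.205 1.025 -2.951
v 2.608 0.477 -2.314
v 3.342 0.836 -2.985
v 2.746 0.288 -2.348
v 3.525 0.694 -2.936
v 2.928 0.147 -2.299
v 3.715 0.628 -2.814
v 3.119 0.08 -2.177
v 3.877 0.65 -2.644
v 3.281 0.102 -2.007
v 3.978 0.756 -2.458
v 3.381 0.208 -1.822
v 2.518 -0.038 0.237
v 3.784 -1.129 1.14
v 2.848 1.381 1.487
v 4.115 0.29 2.39
v 3.605 0.49 -0.65
v 4.872 -0.601 0.253
v 3.936 1.909 0.6
v 5.202 0.818 1.503
f 1 12 6
f 1 6 2
f 1 2 8
f 1 8 11
f 1 11 12
f 2 6 10
f 6 12 5
f 12 11 3
f 11 8 7
f 8 2 9
f 4 10 5
f 4 5 3
f 4 3 7
f 4 7 9
f 4 9 10
f 5 10 6
f 3 5 12
f 7 3 11
f 9 7 8
f 10 9 2
f 14 13 17
f 14 17 15
f 15 17 18
f 15 18 16
f 17 13 19
f 17 19 18
f 18 19 20
f 18 20 16
f 19 13 21
f 19 21 20
f 20 21 22
f 20 22 16
f 21 13 23
f 21 23 22
f 22 23 24
f 22 24 16
f 23 13 25
f 23 25 24
f 24 25 26
f 24 26 16
f 25 13 27
f 25 27 26
f 26 27 28
f 26 28 16
f 27 13 29
f 27 29 28
f 28 29 30
f 28 30 16
f 29 13 31
f 29 31 30
f 30 31 32
f 30 32 16
f 31 13 33
f 31 33 32
f 32 33 34
f 32 34 16
f 33 13 35
f 33 35 34
f 34 35 36
f 34 36 16
f 35 13 37
f 35 37 36
f 36 37 38
f 36 38 16
f 37 13 39
f 37 39 38
f 38 39 40
f 38 40 16
f 39 13 41
f 39 41 40
f 40 41 42
f 40 42 16
f 41 13 14
f 41 14 42
f 42 14 15
f 42 15 16
f 44 46 43
f 47 44 43
f 43 46 45
f 45 47 43
f 44 50 46
f 48 44 47
f 48 50 44
f 46 50 45
f 49 47 45
f 45 50 49
f 49 48 47
f 50 48 49



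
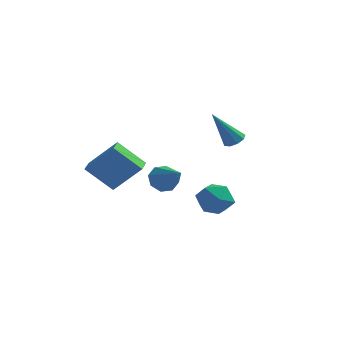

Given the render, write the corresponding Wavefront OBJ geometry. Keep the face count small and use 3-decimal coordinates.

v -2.153 -3.542 1.792
v -0.799 -3.394 3.229
v -2.286 -2.673 1.827
v -0.932 -2.525 3.264
v -0.868 -3.295 0.556
v 0.486 -3.147 1.993
v -1.001 -2.426 0.591
v 0.353 -2.278 2.028
v 2.616 0.4 -1.022
v 3.453 0.001 -1.473
v 2.687 -0.781 0.153
v 3.524 -1.18 -0.298
v 3.578 -0.262 0.169
v 3.534 0.467 -0.558
v 2.606 -1.247 -0.762
v 2.562 -0.518 -1.489
v 3.446 -1.017 -1.312
v 4.047 -0.408 -0.737
v 2.093 -0.372 -0.583
v 2.694 0.237 -0.008
v -0.889 3.639 -1.486
v -0.466 4.339 -1.255
v 0.409 2.521 -0.474
v -0.933 4.18 -0.832
v -1.375 3.704 -0.792
v -1.532 3.19 -1.158
v -1.312 2.939 -1.717
v -0.845 3.098 -2.14
v -0.403 3.575 -2.181
v -0.246 4.088 -1.814
v 3.012 2.721 2.008
v 3.55 2.504 2.196
v 2.108 2.039 3.812
v 3.504 2.899 2.322
v 3.227 3.211 2.301
v 2.85 3.293 2.143
v 2.548 3.108 1.922
v 2.464 2.742 1.741
v 2.636 2.365 1.685
v 2.984 2.156 1.78
v 3.345 2.21 1.982
f 2 4 1
f 5 2 1
f 1 4 3
f 3 5 1
f 2 8 4
f 6 2 5
f 6 8 2
f 4 8 3
f 7 5 3
f 3 8 7
f 7 6 5
f 8 6 7
f 9 20 14
f 9 14 10
f 9 10 16
f 9 16 19
f 9 19 20
f 10 14 18
f 14 20 13
f 20 19 11
f 19 16 15
f 16 10 17
f 12 18 13
f 12 13 11
f 12 11 15
f 12 15 17
f 12 17 18
f 13 18 14
f 11 13 20
f 15 11 19
f 17 15 16
f 18 17 10
f 22 21 24
f 22 24 23
f 24 21 25
f 24 25 23
f 25 21 26
f 25 26 23
f 26 21 27
f 26 27 23
f 27 21 28
f 27 28 23
f 28 21 29
f 28 29 23
f 29 21 30
f 29 30 23
f 30 21 22
f 30 22 23
f 32 31 34
f 32 34 33
f 34 31 35
f 34 35 33
f 35 31 36
f 35 36 33
f 36 31 37
f 36 37 33
f 37 31 38
f 37 38 33
f 38 31 39
f 38 39 33
f 39 31 40
f 39 40 33
f 40 31 41
f 40 41 33
f 41 31 32
f 41 32 33



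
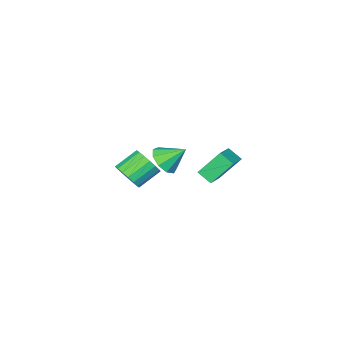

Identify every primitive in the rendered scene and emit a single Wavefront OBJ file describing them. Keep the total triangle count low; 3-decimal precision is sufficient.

v -3.142 -4.098 -2.294
v -2.319 -4.139 -1.612
v -3.998 -3.182 -1.206
v -2.252 -3.556 -2.05
v -2.602 -3.227 -2.603
v -3.205 -3.306 -3.011
v -3.778 -3.755 -3.083
v -4.054 -4.365 -2.786
v -3.903 -4.85 -2.259
v -3.396 -4.983 -1.748
v -2.77 -4.702 -1.493
v -2.271 3.648 2.436
v -2.03 2.837 2.969
v -1.115 4.301 2.907
v -0.874 3.491 3.441
v -1.286 2.969 0.959
v -1.045 2.159 1.493
v -0.13 3.623 1.431
v 0.111 2.812 1.964
v 1.598 -1.467 -0.124
v 2.034 -0.776 0.417
v 0.679 -0.582 1.264
v 0.242 -1.273 0.724
v 1.846 -0.537 0.06
v 0.491 -0.343 0.907
v 1.6 -0.511 -0.339
v 0.245 -0.317 0.509
v 1.354 -0.704 -0.688
v -0.001 -0.51 0.159
v 1.163 -1.072 -0.908
v -0.192 -0.878 -0.061
v 1.072 -1.53 -0.949
v -0.283 -1.336 -0.101
v 1.102 -1.974 -0.8
v -0.253 -1.78 0.047
v 1.245 -2.302 -0.497
v -0.11 -2.108 0.351
v 1.469 -2.438 -0.108
v 0.113 -2.244 0.74
v 1.722 -2.352 0.278
v 0.367 -2.158 1.125
v 1.947 -2.064 0.571
v 0.592 -1.869 1.419
v 2.091 -1.638 0.705
v 0.736 -1.444 1.553
v 2.123 -1.173 0.649
v 0.768 -0.979 1.497
f 2 1 4
f 2 4 3
f 4 1 5
f 4 5 3
f 5 1 6
f 5 6 3
f 6 1 7
f 6 7 3
f 7 1 8
f 7 8 3
f 8 1 9
f 8 9 3
f 9 1 10
f 9 10 3
f 10 1 11
f 10 11 3
f 11 1 2
f 11 2 3
f 13 15 12
f 16 13 12
f 12 15 14
f 14 16 12
f 13 19 15
f 17 13 16
f 17 19 13
f 15 19 14
f 18 16 14
f 14 19 18
f 18 17 16
f 19 17 18
f 21 20 24
f 21 24 22
f 22 24 25
f 22 25 23
f 24 20 26
f 24 26 25
f 25 26 27
f 25 27 23
f 26 20 28
f 26 28 27
f 27 28 29
f 27 29 23
f 28 20 30
f 28 30 29
f 29 30 31
f 29 31 23
f 30 20 32
f 30 32 31
f 31 32 33
f 31 33 23
f 32 20 34
f 32 34 33
f 33 34 35
f 33 35 23
f 34 20 36
f 34 36 35
f 35 36 37
f 35 37 23
f 36 20 38
f 36 38 37
f 37 38 39
f 37 39 23
f 38 20 40
f 38 40 39
f 39 40 41
f 39 41 23
f 40 20 42
f 40 42 41
f 41 42 43
f 41 43 23
f 42 20 44
f 42 44 43
f 43 44 45
f 43 45 23
f 44 20 46
f 44 46 45
f 45 46 47
f 45 47 23
f 46 20 21
f 46 21 47
f 47 21 22
f 47 22 23



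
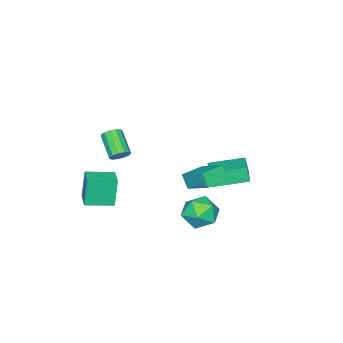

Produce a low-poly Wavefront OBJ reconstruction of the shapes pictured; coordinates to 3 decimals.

v 4.084 -3.671 -3.335
v 3.746 -3.716 -1.639
v 2.969 -2.583 -3.528
v 2.631 -2.628 -1.832
v 4.909 -2.792 -3.148
v 4.571 -2.837 -1.452
v 3.794 -1.704 -3.341
v 3.456 -1.749 -1.645
v 3.16 3.625 -0.454
v 3.741 4.513 -0.406
v 3.979 3.167 -1.894
v 4.56 4.055 -1.846
v 4.704 3.286 -1.128
v 4.198 3.569 -0.238
v 3.522 4.111 -2.062
v 3.016 4.394 -1.172
v 3.965 4.813 -1.4
v 4.696 4.303 -0.823
v 3.024 3.377 -1.477
v 3.755 2.867 -0.9
v 1.686 2.656 -0.594
v 1.57 2.196 0.195
v 1.891 4.075 0.263
v 1.775 3.616 1.051
v 3.025 2.424 -0.531
v 2.909 1.965 0.257
v 3.23 3.844 0.325
v 3.114 3.384 1.114
v -1.697 2.756 -1.86
v -1.773 2.466 -0.937
v -0.46 3.735 -1.45
v -0.536 3.446 -0.528
v -0.424 1.294 -2.212
v -0.5 1.005 -1.29
v 0.813 2.274 -1.803
v 0.737 1.984 -0.88
v 4.08 -1.04 0.994
v 4.431 -1.431 0.772
v 3.79 -2.511 1.664
v 3.44 -2.12 1.886
v 4.581 -1.309 1.028
v 3.941 -2.389 1.92
v 4.573 -1.102 1.273
v 3.933 -2.182 2.165
v 4.408 -0.875 1.43
v 3.768 -1.955 2.322
v 4.139 -0.7 1.448
v 3.499 -1.78 2.34
v 3.852 -0.634 1.322
v 3.211 -1.714 2.214
v 3.636 -0.696 1.092
v 2.996 -1.776 1.984
v 3.562 -0.868 0.831
v 2.922 -1.948 1.723
v 3.652 -1.094 0.622
v 3.012 -2.174 1.513
v 3.878 -1.303 0.531
v 3.238 -2.383 1.422
v 4.168 -1.429 0.587
v 3.528 -2.509 1.478
f 2 4 1
f 5 2 1
f 1 4 3
f 3 5 1
f 2 8 4
f 6 2 5
f 6 8 2
f 4 8 3
f 7 5 3
f 3 8 7
f 7 6 5
f 8 6 7
f 9 20 14
f 9 14 10
f 9 10 16
f 9 16 19
f 9 19 20
f 10 14 18
f 14 20 13
f 20 19 11
f 19 16 15
f 16 10 17
f 12 18 13
f 12 13 11
f 12 11 15
f 12 15 17
f 12 17 18
f 13 18 14
f 11 13 20
f 15 11 19
f 17 15 16
f 18 17 10
f 22 24 21
f 25 22 21
f 21 24 23
f 23 25 21
f 22 28 24
f 26 22 25
f 26 28 22
f 24 28 23
f 27 25 23
f 23 28 27
f 27 26 25
f 28 26 27
f 30 32 29
f 33 30 29
f 29 32 31
f 31 33 29
f 30 36 32
f 34 30 33
f 34 36 30
f 32 36 31
f 35 33 31
f 31 36 35
f 35 34 33
f 36 34 35
f 38 37 41
f 38 41 39
f 39 41 42
f 39 42 40
f 41 37 43
f 41 43 42
f 42 43 44
f 42 44 40
f 43 37 45
f 43 45 44
f 44 45 46
f 44 46 40
f 45 37 47
f 45 47 46
f 46 47 48
f 46 48 40
f 47 37 49
f 47 49 48
f 48 49 50
f 48 50 40
f 49 37 51
f 49 51 50
f 50 51 52
f 50 52 40
f 51 37 53
f 51 53 52
f 52 53 54
f 52 54 40
f 53 37 55
f 53 55 54
f 54 55 56
f 54 56 40
f 55 37 57
f 55 57 56
f 56 57 58
f 56 58 40
f 57 37 59
f 57 59 58
f 58 59 60
f 58 60 40
f 59 37 38
f 59 38 60
f 60 38 39
f 60 39 40



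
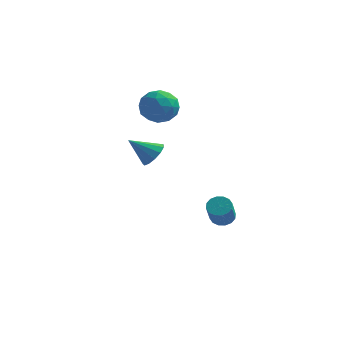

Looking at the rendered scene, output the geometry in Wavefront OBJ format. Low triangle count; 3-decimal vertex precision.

v -2.575 3.319 2.51
v -1.72 4.027 2.268
v -1.62 2.653 3.932
v -0.765 3.361 3.69
v -1.747 3.771 4.087
v -2.337 4.182 3.209
v -1.003 2.498 2.991
v -1.593 2.909 2.113
v -0.749 3.519 2.565
v -1.209 4.306 3.243
v -2.131 2.374 2.957
v -2.591 3.161 3.635
v -2.231 3.731 2.264
v -1.109 2.949 3.936
v -1.686 3.19 4.169
v -1.184 3.606 4.027
v -2.594 3.823 2.817
v -2.092 4.239 2.675
v -2.107 4.088 3.744
v -1.248 2.441 3.525
v -0.746 2.857 3.383
v -2.156 3.074 2.173
v -1.654 3.49 2.031
v -1.233 2.592 2.456
v -1.158 3.849 2.297
v -0.597 3.458 3.132
v -0.736 2.95 2.722
v -1.083 3.192 2.205
v -1.429 4.312 2.695
v -0.867 3.92 3.53
v -1.444 4.161 3.764
v -1.791 4.403 3.248
v -0.858 4.013 2.87
v -2.473 2.76 2.67
v -1.911 2.368 3.505
v -1.549 2.277 2.952
v -1.896 2.519 2.436
v -2.743 3.222 3.068
v -2.182 2.831 3.903
v -2.257 3.488 3.995
v -2.604 3.73 3.478
v -2.482 2.667 3.33
v 0.369 -3.228 2.687
v 0.909 -3.283 3.274
v -0.749 -3.652 3.673
v 0.755 -2.859 3.282
v 0.479 -2.553 3.101
v 0.167 -2.46 2.789
v -0.08 -2.612 2.444
v -0.185 -2.959 2.176
v -0.114 -3.391 2.07
v 0.11 -3.772 2.16
v 0.416 -3.98 2.417
v 0.707 -3.949 2.76
v 0.891 -3.689 3.079
v 2.616 0.771 -3.022
v 3.166 0.505 -3.298
v 3.293 -0.478 -2.093
v 2.744 -0.211 -1.818
v 3.282 0.764 -3.099
v 3.409 -0.219 -1.894
v 3.22 1.025 -2.879
v 3.347 0.042 -1.675
v 2.996 1.218 -2.698
v 3.123 0.235 -1.493
v 2.67 1.292 -2.604
v 2.798 0.309 -1.399
v 2.33 1.226 -2.621
v 2.458 0.243 -1.417
v 2.067 1.038 -2.747
v 2.194 0.055 -1.542
v 1.951 0.779 -2.946
v 2.078 -0.204 -1.741
v 2.013 0.518 -3.165
v 2.14 -0.465 -1.961
v 2.237 0.325 -3.347
v 2.364 -0.658 -2.142
v 2.562 0.251 -3.441
v 2.69 -0.732 -2.236
v 2.902 0.317 -3.423
v 3.03 -0.666 -2.219
f 1 38 17
f 38 12 41
f 17 41 6
f 38 41 17
f 1 17 13
f 17 6 18
f 13 18 2
f 17 18 13
f 1 13 22
f 13 2 23
f 22 23 8
f 13 23 22
f 1 22 34
f 22 8 37
f 34 37 11
f 22 37 34
f 1 34 38
f 34 11 42
f 38 42 12
f 34 42 38
f 2 18 29
f 18 6 32
f 29 32 10
f 18 32 29
f 6 41 19
f 41 12 40
f 19 40 5
f 41 40 19
f 12 42 39
f 42 11 35
f 39 35 3
f 42 35 39
f 11 37 36
f 37 8 24
f 36 24 7
f 37 24 36
f 8 23 28
f 23 2 25
f 28 25 9
f 23 25 28
f 4 30 16
f 30 10 31
f 16 31 5
f 30 31 16
f 4 16 14
f 16 5 15
f 14 15 3
f 16 15 14
f 4 14 21
f 14 3 20
f 21 20 7
f 14 20 21
f 4 21 26
f 21 7 27
f 26 27 9
f 21 27 26
f 4 26 30
f 26 9 33
f 30 33 10
f 26 33 30
f 5 31 19
f 31 10 32
f 19 32 6
f 31 32 19
f 3 15 39
f 15 5 40
f 39 40 12
f 15 40 39
f 7 20 36
f 20 3 35
f 36 35 11
f 20 35 36
f 9 27 28
f 27 7 24
f 28 24 8
f 27 24 28
f 10 33 29
f 33 9 25
f 29 25 2
f 33 25 29
f 44 43 46
f 44 46 45
f 46 43 47
f 46 47 45
f 47 43 48
f 47 48 45
f 48 43 49
f 48 49 45
f 49 43 50
f 49 50 45
f 50 43 51
f 50 51 45
f 51 43 52
f 51 52 45
f 52 43 53
f 52 53 45
f 53 43 54
f 53 54 45
f 54 43 55
f 54 55 45
f 55 43 44
f 55 44 45
f 57 56 60
f 57 60 58
f 58 60 61
f 58 61 59
f 60 56 62
f 60 62 61
f 61 62 63
f 61 63 59
f 62 56 64
f 62 64 63
f 63 64 65
f 63 65 59
f 64 56 66
f 64 66 65
f 65 66 67
f 65 67 59
f 66 56 68
f 66 68 67
f 67 68 69
f 67 69 59
f 68 56 70
f 68 70 69
f 69 70 71
f 69 71 59
f 70 56 72
f 70 72 71
f 71 72 73
f 71 73 59
f 72 56 74
f 72 74 73
f 73 74 75
f 73 75 59
f 74 56 76
f 74 76 75
f 75 76 77
f 75 77 59
f 76 56 78
f 76 78 77
f 77 78 79
f 77 79 59
f 78 56 80
f 78 80 79
f 79 80 81
f 79 81 59
f 80 56 57
f 80 57 81
f 81 57 58
f 81 58 59



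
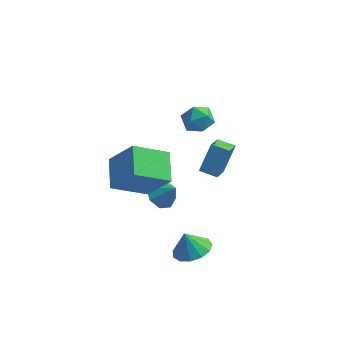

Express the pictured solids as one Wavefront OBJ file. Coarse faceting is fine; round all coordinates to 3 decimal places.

v -2.344 0.481 -2.583
v -1.731 0.134 -3.292
v -1.516 0.339 -1.797
v -1.681 0.893 -3.208
v -2.019 1.411 -2.757
v -2.547 1.384 -2.204
v -2.957 0.829 -1.873
v -3.007 0.07 -1.957
v -2.669 -0.448 -2.408
v -2.141 -0.422 -2.961
v -0.765 1.948 -1.617
v -0.411 2.937 -0.206
v -0.916 3.722 -2.823
v -0.561 4.711 -1.411
v 0.241 1.889 -1.829
v 0.596 2.878 -0.417
v 0.091 3.663 -3.034
v 0.445 4.652 -1.623
v 0.282 -2.76 -3.388
v 0.865 -1.909 -3.193
v -0.142 -2.74 -2.212
v 0.341 -1.712 -3.385
v -0.201 -1.848 -3.578
v -0.59 -2.273 -3.711
v -0.703 -2.853 -3.741
v -0.502 -3.404 -3.659
v -0.053 -3.75 -3.491
v 0.502 -3.782 -3.291
v 0.988 -3.49 -3.121
v 1.249 -2.966 -3.036
v 1.204 -2.377 -3.063
v -2.204 -2.271 -0.015
v -3.757 -3.323 1.036
v -2.786 -0.7 0.697
v -4.339 -1.753 1.748
v -0.861 -2.547 1.692
v -2.414 -3.6 2.743
v -1.443 -0.977 2.404
v -2.996 -2.029 3.455
v -1.816 4.225 1.372
v -0.903 4.17 1.651
v -1.697 2.83 0.709
v -0.784 2.775 0.988
v -1.486 2.735 1.637
v -1.559 3.597 2.047
v -1.041 3.403 0.313
v -1.114 4.265 0.723
v -0.423 3.662 0.997
v -0.698 3.249 1.815
v -1.902 3.751 0.545
v -2.177 3.338 1.363
f 2 1 4
f 2 4 3
f 4 1 5
f 4 5 3
f 5 1 6
f 5 6 3
f 6 1 7
f 6 7 3
f 7 1 8
f 7 8 3
f 8 1 9
f 8 9 3
f 9 1 10
f 9 10 3
f 10 1 2
f 10 2 3
f 12 14 11
f 15 12 11
f 11 14 13
f 13 15 11
f 12 18 14
f 16 12 15
f 16 18 12
f 14 18 13
f 17 15 13
f 13 18 17
f 17 16 15
f 18 16 17
f 20 19 22
f 20 22 21
f 22 19 23
f 22 23 21
f 23 19 24
f 23 24 21
f 24 19 25
f 24 25 21
f 25 19 26
f 25 26 21
f 26 19 27
f 26 27 21
f 27 19 28
f 27 28 21
f 28 19 29
f 28 29 21
f 29 19 30
f 29 30 21
f 30 19 31
f 30 31 21
f 31 19 20
f 31 20 21
f 33 35 32
f 36 33 32
f 32 35 34
f 34 36 32
f 33 39 35
f 37 33 36
f 37 39 33
f 35 39 34
f 38 36 34
f 34 39 38
f 38 37 36
f 39 37 38
f 40 51 45
f 40 45 41
f 40 41 47
f 40 47 50
f 40 50 51
f 41 45 49
f 45 51 44
f 51 50 42
f 50 47 46
f 47 41 48
f 43 49 44
f 43 44 42
f 43 42 46
f 43 46 48
f 43 48 49
f 44 49 45
f 42 44 51
f 46 42 50
f 48 46 47
f 49 48 41



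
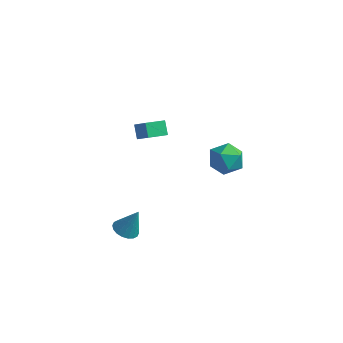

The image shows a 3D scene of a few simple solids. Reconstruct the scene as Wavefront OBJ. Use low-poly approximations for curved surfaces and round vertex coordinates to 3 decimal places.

v -3.215 0.944 0.426
v -3.604 1.318 1.03
v -4.047 1.273 -0.313
v -4.436 1.647 0.291
v -2.704 1.793 0.229
v -3.093 2.167 0.833
v -3.536 2.122 -0.51
v -3.925 2.496 0.094
v -1.777 -3.171 -2.312
v -1.208 -3.414 -2.476
v -1.283 -2.869 -1.048
v -1.184 -3.141 -2.551
v -1.277 -2.873 -2.578
v -1.469 -2.664 -2.553
v -1.722 -2.556 -2.48
v -1.986 -2.569 -2.374
v -2.208 -2.701 -2.255
v -2.345 -2.927 -2.148
v -2.37 -3.201 -2.073
v -2.277 -3.468 -2.046
v -2.085 -3.677 -2.071
v -1.832 -3.786 -2.144
v -1.568 -3.772 -2.25
v -1.345 -3.64 -2.369
v 1.712 -0.731 3.206
v 2.575 -0.63 3.286
v 1.885 -2.13 3.114
v 2.748 -2.029 3.194
v 2.224 -1.865 3.873
v 2.118 -1.001 3.93
v 2.342 -1.759 2.47
v 2.236 -0.895 2.527
v 2.965 -1.265 2.831
v 2.892 -1.331 3.698
v 1.568 -1.429 2.702
v 1.495 -1.495 3.569
f 2 4 1
f 5 2 1
f 1 4 3
f 3 5 1
f 2 8 4
f 6 2 5
f 6 8 2
f 4 8 3
f 7 5 3
f 3 8 7
f 7 6 5
f 8 6 7
f 10 9 12
f 10 12 11
f 12 9 13
f 12 13 11
f 13 9 14
f 13 14 11
f 14 9 15
f 14 15 11
f 15 9 16
f 15 16 11
f 16 9 17
f 16 17 11
f 17 9 18
f 17 18 11
f 18 9 19
f 18 19 11
f 19 9 20
f 19 20 11
f 20 9 21
f 20 21 11
f 21 9 22
f 21 22 11
f 22 9 23
f 22 23 11
f 23 9 24
f 23 24 11
f 24 9 10
f 24 10 11
f 25 36 30
f 25 30 26
f 25 26 32
f 25 32 35
f 25 35 36
f 26 30 34
f 30 36 29
f 36 35 27
f 35 32 31
f 32 26 33
f 28 34 29
f 28 29 27
f 28 27 31
f 28 31 33
f 28 33 34
f 29 34 30
f 27 29 36
f 31 27 35
f 33 31 32
f 34 33 26



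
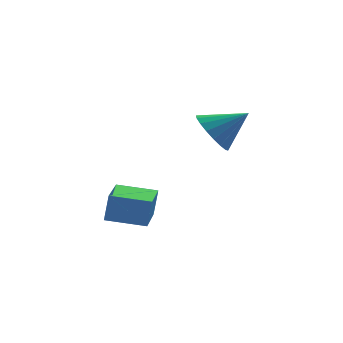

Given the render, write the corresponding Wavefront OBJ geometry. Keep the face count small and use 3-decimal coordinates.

v -4.055 -1.041 -3.199
v -3.873 -0.965 -2.147
v -3.495 0.444 -3.403
v -3.313 0.52 -2.351
v -2.747 -1.56 -3.389
v -2.565 -1.484 -2.337
v -2.187 -0.075 -3.593
v -2.005 0.001 -2.541
v 0.292 1.736 -0.802
v 0.84 1.75 -1.566
v 1.528 1.564 0.082
v 0.819 2.154 -1.458
v 0.694 2.475 -1.221
v 0.49 2.65 -0.901
v 0.246 2.643 -0.561
v 0.011 2.457 -0.269
v -0.168 2.129 -0.083
v -0.256 1.722 -0.039
v -0.236 1.318 -0.146
v -0.111 0.997 -0.383
v 0.094 0.822 -0.704
v 0.338 0.829 -1.044
v 0.573 1.015 -1.336
v 0.752 1.344 -1.522
f 2 4 1
f 5 2 1
f 1 4 3
f 3 5 1
f 2 8 4
f 6 2 5
f 6 8 2
f 4 8 3
f 7 5 3
f 3 8 7
f 7 6 5
f 8 6 7
f 10 9 12
f 10 12 11
f 12 9 13
f 12 13 11
f 13 9 14
f 13 14 11
f 14 9 15
f 14 15 11
f 15 9 16
f 15 16 11
f 16 9 17
f 16 17 11
f 17 9 18
f 17 18 11
f 18 9 19
f 18 19 11
f 19 9 20
f 19 20 11
f 20 9 21
f 20 21 11
f 21 9 22
f 21 22 11
f 22 9 23
f 22 23 11
f 23 9 24
f 23 24 11
f 24 9 10
f 24 10 11



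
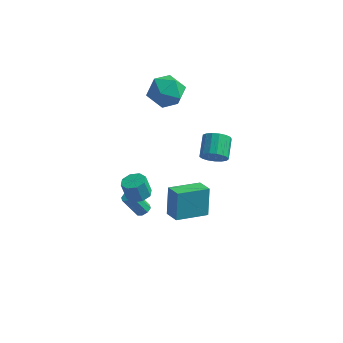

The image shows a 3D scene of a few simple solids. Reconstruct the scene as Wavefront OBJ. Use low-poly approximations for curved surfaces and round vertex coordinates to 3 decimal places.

v -1.54 4.375 2.658
v -0.508 4.844 2.104
v -0.432 2.836 3.416
v 0.6 3.305 2.862
v 0.069 3.918 3.829
v -0.615 4.869 3.361
v -0.325 2.811 2.159
v -1.009 3.762 1.691
v 0.243 3.878 1.795
v 0.486 4.562 2.827
v -1.426 3.118 2.693
v -1.183 3.802 3.725
v 3.735 0.155 1.177
v 4.329 -0.031 1.726
v 4.079 1.199 2.412
v 3.485 1.385 1.863
v 4.522 0.168 1.441
v 4.272 1.397 2.127
v 4.534 0.363 1.095
v 4.285 1.593 1.781
v 4.364 0.511 0.768
v 4.114 1.74 1.454
v 4.049 0.577 0.535
v 3.8 1.807 1.221
v 3.662 0.546 0.449
v 3.413 1.776 1.134
v 3.292 0.426 0.529
v 3.043 1.656 1.215
v 3.024 0.244 0.758
v 2.774 1.474 1.444
v 2.918 0.042 1.083
v 2.668 1.272 1.769
v 2.999 -0.135 1.43
v 2.75 1.095 2.115
v 3.249 -0.245 1.718
v 3 0.985 2.404
v 3.61 -0.264 1.883
v 3.361 0.966 2.569
v 4 -0.186 1.886
v 3.75 1.044 2.571
v 2.359 -3.729 -0.84
v 2.203 -3.085 0.888
v 3.716 -2.315 -1.244
v 3.56 -1.672 0.484
v 3.14 -4.388 -0.524
v 2.984 -3.745 1.204
v 4.497 -2.975 -0.928
v 4.341 -2.331 0.8
v -0.203 -0.668 -4.346
v 0.205 -0.592 -4.066
v -0.65 -0.776 -2.774
v -1.057 -0.852 -3.054
v 0.018 -0.267 -4.143
v -0.837 -0.452 -2.851
v -0.298 -0.177 -4.339
v -1.153 -0.362 -3.048
v -0.558 -0.374 -4.539
v -1.413 -0.559 -3.248
v -0.61 -0.744 -4.626
v -1.465 -0.928 -3.334
v -0.423 -1.068 -4.549
v -1.278 -1.253 -3.257
v -0.107 -1.158 -4.352
v -0.962 -1.343 -3.061
v 0.153 -0.961 -4.152
v -0.702 -1.146 -2.861
v 0.796 -3.87 0.526
v 1.494 -3.973 0.712
v 1.182 -4.014 1.86
v 0.484 -3.91 1.674
v 1.356 -3.432 0.694
v 1.044 -3.473 1.841
v 0.889 -3.148 0.577
v 0.577 -3.188 1.725
v 0.368 -3.286 0.43
v 0.056 -3.326 1.578
v 0.098 -3.766 0.34
v -0.214 -3.807 1.488
v 0.236 -4.307 0.359
v -0.076 -4.348 1.506
v 0.703 -4.592 0.475
v 0.391 -4.632 1.623
v 1.224 -4.454 0.622
v 0.912 -4.494 1.77
f 1 12 6
f 1 6 2
f 1 2 8
f 1 8 11
f 1 11 12
f 2 6 10
f 6 12 5
f 12 11 3
f 11 8 7
f 8 2 9
f 4 10 5
f 4 5 3
f 4 3 7
f 4 7 9
f 4 9 10
f 5 10 6
f 3 5 12
f 7 3 11
f 9 7 8
f 10 9 2
f 14 13 17
f 14 17 15
f 15 17 18
f 15 18 16
f 17 13 19
f 17 19 18
f 18 19 20
f 18 20 16
f 19 13 21
f 19 21 20
f 20 21 22
f 20 22 16
f 21 13 23
f 21 23 22
f 22 23 24
f 22 24 16
f 23 13 25
f 23 25 24
f 24 25 26
f 24 26 16
f 25 13 27
f 25 27 26
f 26 27 28
f 26 28 16
f 27 13 29
f 27 29 28
f 28 29 30
f 28 30 16
f 29 13 31
f 29 31 30
f 30 31 32
f 30 32 16
f 31 13 33
f 31 33 32
f 32 33 34
f 32 34 16
f 33 13 35
f 33 35 34
f 34 35 36
f 34 36 16
f 35 13 37
f 35 37 36
f 36 37 38
f 36 38 16
f 37 13 39
f 37 39 38
f 38 39 40
f 38 40 16
f 39 13 14
f 39 14 40
f 40 14 15
f 40 15 16
f 42 44 41
f 45 42 41
f 41 44 43
f 43 45 41
f 42 48 44
f 46 42 45
f 46 48 42
f 44 48 43
f 47 45 43
f 43 48 47
f 47 46 45
f 48 46 47
f 50 49 53
f 50 53 51
f 51 53 54
f 51 54 52
f 53 49 55
f 53 55 54
f 54 55 56
f 54 56 52
f 55 49 57
f 55 57 56
f 56 57 58
f 56 58 52
f 57 49 59
f 57 59 58
f 58 59 60
f 58 60 52
f 59 49 61
f 59 61 60
f 60 61 62
f 60 62 52
f 61 49 63
f 61 63 62
f 62 63 64
f 62 64 52
f 63 49 65
f 63 65 64
f 64 65 66
f 64 66 52
f 65 49 50
f 65 50 66
f 66 50 51
f 66 51 52
f 68 67 71
f 68 71 69
f 69 71 72
f 69 72 70
f 71 67 73
f 71 73 72
f 72 73 74
f 72 74 70
f 73 67 75
f 73 75 74
f 74 75 76
f 74 76 70
f 75 67 77
f 75 77 76
f 76 77 78
f 76 78 70
f 77 67 79
f 77 79 78
f 78 79 80
f 78 80 70
f 79 67 81
f 79 81 80
f 80 81 82
f 80 82 70
f 81 67 83
f 81 83 82
f 82 83 84
f 82 84 70
f 83 67 68
f 83 68 84
f 84 68 69
f 84 69 70



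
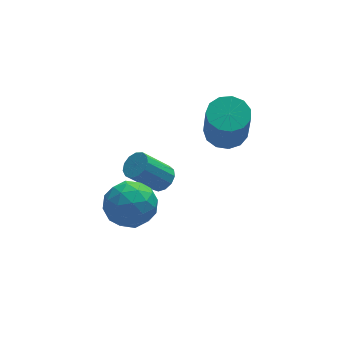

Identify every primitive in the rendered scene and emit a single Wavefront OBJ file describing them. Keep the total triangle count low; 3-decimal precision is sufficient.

v 0.356 1.196 -2.641
v 0.749 1.551 -2.281
v -0.343 1.518 -1.058
v -0.736 1.164 -1.419
v 0.54 1.782 -2.462
v -0.553 1.75 -1.239
v 0.272 1.828 -2.699
v -0.82 1.796 -1.476
v 0.032 1.673 -2.919
v -1.061 1.641 -1.696
v -0.106 1.367 -3.05
v -1.198 1.334 -1.827
v -0.097 1.007 -3.051
v -1.189 0.974 -1.829
v 0.056 0.706 -2.923
v -1.037 0.674 -1.7
v 0.304 0.562 -2.705
v -0.788 0.529 -1.482
v 0.569 0.619 -2.467
v -0.523 0.586 -1.244
v 0.766 0.859 -2.284
v -0.326 0.826 -1.061
v 0.833 1.206 -2.215
v -0.259 1.174 -0.992
v -1.635 -0.778 -0.553
v -1.084 -1.262 -1.363
v -2.336 -2.338 -0.097
v -1.785 -2.822 -0.907
v -1.247 -2.427 -0.041
v -0.815 -1.463 -0.323
v -2.605 -2.137 -1.137
v -2.173 -1.173 -1.419
v -1.684 -2.103 -1.725
v -0.844 -2.281 -1.047
v -2.576 -1.319 -0.413
v -1.736 -1.497 0.265
v -1.298 -0.883 -0.998
v -2.122 -2.717 -0.462
v -1.806 -2.484 0.047
v -1.482 -2.769 -0.429
v -1.14 -1.001 -0.386
v -0.816 -1.286 -0.863
v -0.912 -1.97 -0.085
v -2.604 -2.314 -0.597
v -2.28 -2.599 -1.074
v -1.938 -0.831 -1.031
v -1.614 -1.116 -1.507
v -2.508 -1.63 -1.375
v -1.327 -1.662 -1.687
v -1.738 -2.579 -1.419
v -2.221 -2.176 -1.554
v -1.966 -1.61 -1.72
v -0.833 -1.767 -1.289
v -1.245 -2.684 -1.021
v -0.929 -2.451 -0.511
v -0.675 -1.885 -0.677
v -1.186 -2.261 -1.501
v -2.175 -0.916 -0.439
v -2.587 -1.833 -0.171
v -2.745 -1.715 -0.783
v -2.491 -1.149 -0.949
v -1.682 -1.021 -0.041
v -2.093 -1.938 0.227
v -1.454 -1.99 0.26
v -1.199 -1.424 0.094
v -2.234 -1.339 0.041
v 2.74 0.601 0.322
v 3.607 0.572 0.385
v 3.447 -0.21 2.24
v 2.58 -0.181 2.178
v 3.471 1.01 0.557
v 3.311 0.228 2.413
v 3.102 1.318 0.656
v 2.942 0.536 2.511
v 2.618 1.398 0.648
v 2.459 0.617 2.503
v 2.173 1.226 0.537
v 2.014 0.444 2.392
v 1.908 0.854 0.357
v 1.749 0.072 2.213
v 1.907 0.402 0.167
v 1.747 -0.379 2.023
v 2.17 0.014 0.026
v 2.011 -0.768 1.881
v 2.614 -0.189 -0.021
v 2.455 -0.97 1.834
v 3.098 -0.14 0.041
v 2.939 -0.922 1.896
v 3.468 0.143 0.192
v 3.309 -0.638 2.048
f 2 1 5
f 2 5 3
f 3 5 6
f 3 6 4
f 5 1 7
f 5 7 6
f 6 7 8
f 6 8 4
f 7 1 9
f 7 9 8
f 8 9 10
f 8 10 4
f 9 1 11
f 9 11 10
f 10 11 12
f 10 12 4
f 11 1 13
f 11 13 12
f 12 13 14
f 12 14 4
f 13 1 15
f 13 15 14
f 14 15 16
f 14 16 4
f 15 1 17
f 15 17 16
f 16 17 18
f 16 18 4
f 17 1 19
f 17 19 18
f 18 19 20
f 18 20 4
f 19 1 21
f 19 21 20
f 20 21 22
f 20 22 4
f 21 1 23
f 21 23 22
f 22 23 24
f 22 24 4
f 23 1 2
f 23 2 24
f 24 2 3
f 24 3 4
f 25 62 41
f 62 36 65
f 41 65 30
f 62 65 41
f 25 41 37
f 41 30 42
f 37 42 26
f 41 42 37
f 25 37 46
f 37 26 47
f 46 47 32
f 37 47 46
f 25 46 58
f 46 32 61
f 58 61 35
f 46 61 58
f 25 58 62
f 58 35 66
f 62 66 36
f 58 66 62
f 26 42 53
f 42 30 56
f 53 56 34
f 42 56 53
f 30 65 43
f 65 36 64
f 43 64 29
f 65 64 43
f 36 66 63
f 66 35 59
f 63 59 27
f 66 59 63
f 35 61 60
f 61 32 48
f 60 48 31
f 61 48 60
f 32 47 52
f 47 26 49
f 52 49 33
f 47 49 52
f 28 54 40
f 54 34 55
f 40 55 29
f 54 55 40
f 28 40 38
f 40 29 39
f 38 39 27
f 40 39 38
f 28 38 45
f 38 27 44
f 45 44 31
f 38 44 45
f 28 45 50
f 45 31 51
f 50 51 33
f 45 51 50
f 28 50 54
f 50 33 57
f 54 57 34
f 50 57 54
f 29 55 43
f 55 34 56
f 43 56 30
f 55 56 43
f 27 39 63
f 39 29 64
f 63 64 36
f 39 64 63
f 31 44 60
f 44 27 59
f 60 59 35
f 44 59 60
f 33 51 52
f 51 31 48
f 52 48 32
f 51 48 52
f 34 57 53
f 57 33 49
f 53 49 26
f 57 49 53
f 68 67 71
f 68 71 69
f 69 71 72
f 69 72 70
f 71 67 73
f 71 73 72
f 72 73 74
f 72 74 70
f 73 67 75
f 73 75 74
f 74 75 76
f 74 76 70
f 75 67 77
f 75 77 76
f 76 77 78
f 76 78 70
f 77 67 79
f 77 79 78
f 78 79 80
f 78 80 70
f 79 67 81
f 79 81 80
f 80 81 82
f 80 82 70
f 81 67 83
f 81 83 82
f 82 83 84
f 82 84 70
f 83 67 85
f 83 85 84
f 84 85 86
f 84 86 70
f 85 67 87
f 85 87 86
f 86 87 88
f 86 88 70
f 87 67 89
f 87 89 88
f 88 89 90
f 88 90 70
f 89 67 68
f 89 68 90
f 90 68 69
f 90 69 70

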